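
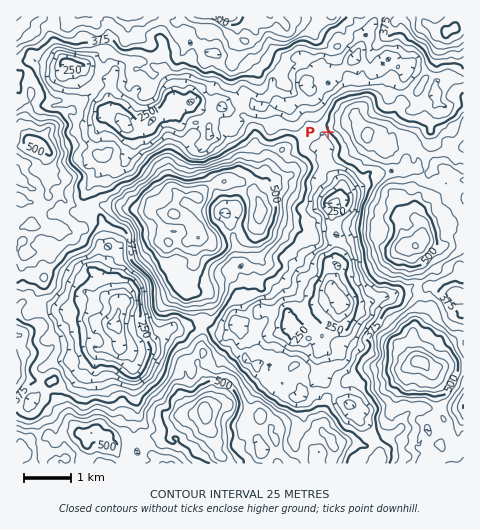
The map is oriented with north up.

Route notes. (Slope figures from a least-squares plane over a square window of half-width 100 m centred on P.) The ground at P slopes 13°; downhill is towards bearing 233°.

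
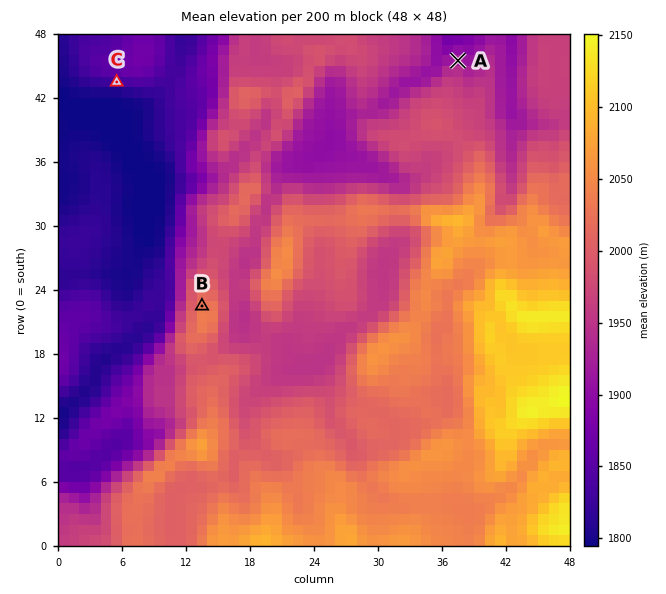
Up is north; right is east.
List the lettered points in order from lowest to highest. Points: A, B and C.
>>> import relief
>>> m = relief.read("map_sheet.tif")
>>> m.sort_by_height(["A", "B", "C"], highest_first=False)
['C', 'A', 'B']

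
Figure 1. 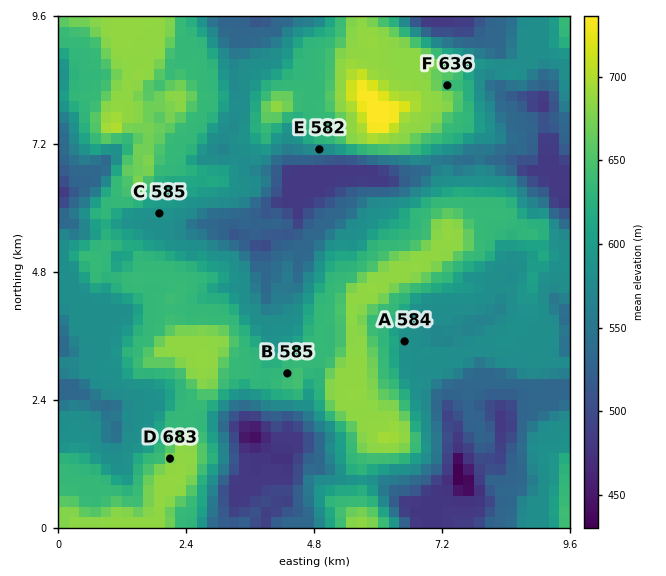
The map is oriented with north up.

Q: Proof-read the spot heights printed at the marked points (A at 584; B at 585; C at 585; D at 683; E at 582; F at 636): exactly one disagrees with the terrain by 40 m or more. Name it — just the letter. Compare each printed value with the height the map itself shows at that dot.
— B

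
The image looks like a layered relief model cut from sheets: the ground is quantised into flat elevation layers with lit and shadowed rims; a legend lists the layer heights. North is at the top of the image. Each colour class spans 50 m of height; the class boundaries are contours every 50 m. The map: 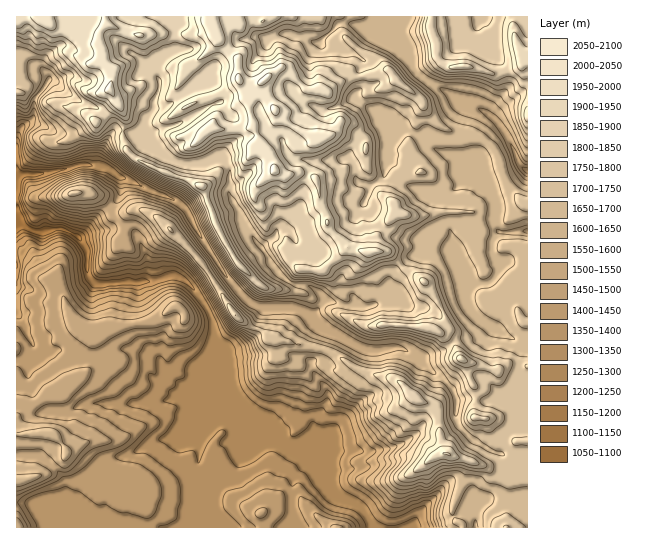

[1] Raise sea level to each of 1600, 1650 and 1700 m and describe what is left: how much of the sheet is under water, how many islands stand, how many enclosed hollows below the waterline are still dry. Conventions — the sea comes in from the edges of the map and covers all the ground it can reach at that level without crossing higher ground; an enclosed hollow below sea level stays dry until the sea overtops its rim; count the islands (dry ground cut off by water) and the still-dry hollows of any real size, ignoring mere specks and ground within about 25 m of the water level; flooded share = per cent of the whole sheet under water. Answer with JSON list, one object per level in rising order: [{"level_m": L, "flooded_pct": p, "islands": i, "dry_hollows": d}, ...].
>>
[{"level_m": 1600, "flooded_pct": 41, "islands": 1, "dry_hollows": 0}, {"level_m": 1650, "flooded_pct": 49, "islands": 1, "dry_hollows": 0}, {"level_m": 1700, "flooded_pct": 60, "islands": 1, "dry_hollows": 0}]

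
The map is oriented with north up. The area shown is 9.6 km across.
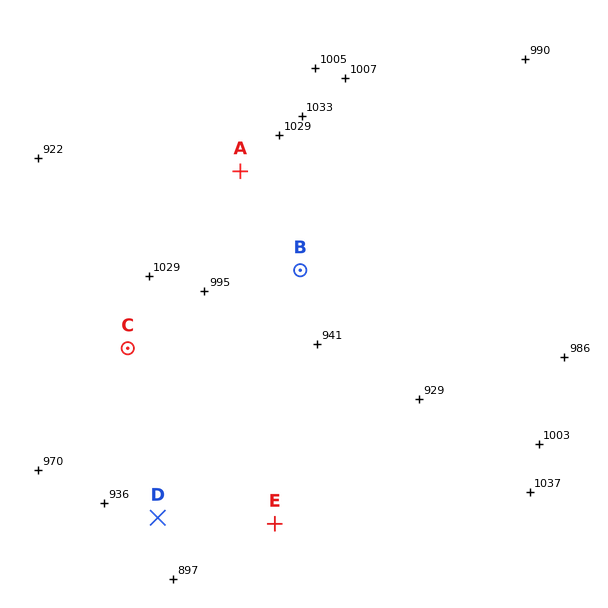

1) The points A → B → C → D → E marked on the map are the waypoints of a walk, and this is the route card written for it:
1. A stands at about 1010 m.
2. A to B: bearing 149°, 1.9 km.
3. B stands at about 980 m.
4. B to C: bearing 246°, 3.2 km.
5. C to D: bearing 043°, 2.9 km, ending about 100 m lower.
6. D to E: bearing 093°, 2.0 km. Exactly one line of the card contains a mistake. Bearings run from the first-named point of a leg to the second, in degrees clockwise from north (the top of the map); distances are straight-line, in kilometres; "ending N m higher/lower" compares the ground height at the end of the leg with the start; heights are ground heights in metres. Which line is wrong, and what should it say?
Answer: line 5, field bearing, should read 170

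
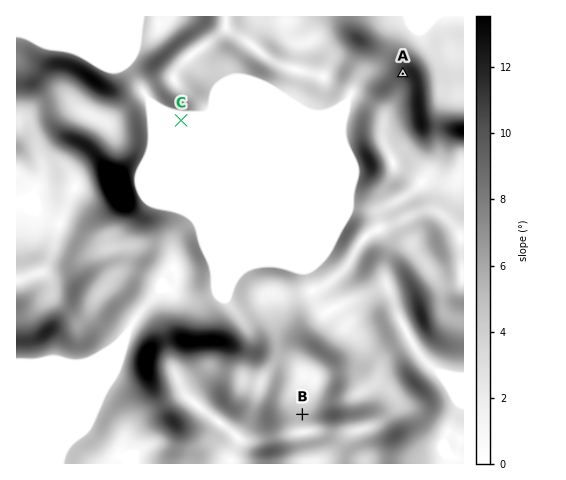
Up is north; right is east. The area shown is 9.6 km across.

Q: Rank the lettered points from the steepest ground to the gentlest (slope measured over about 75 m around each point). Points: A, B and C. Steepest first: A B C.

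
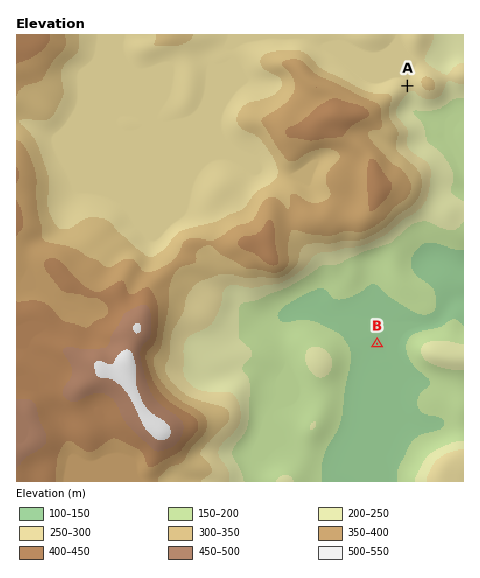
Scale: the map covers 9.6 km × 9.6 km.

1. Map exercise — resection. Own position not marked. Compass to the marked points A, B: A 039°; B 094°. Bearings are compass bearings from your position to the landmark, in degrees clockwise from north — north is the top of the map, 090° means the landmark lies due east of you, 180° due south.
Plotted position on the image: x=208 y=332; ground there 240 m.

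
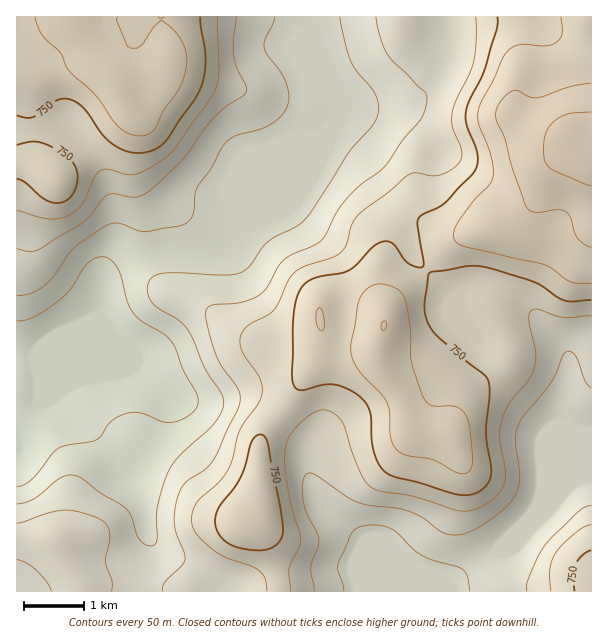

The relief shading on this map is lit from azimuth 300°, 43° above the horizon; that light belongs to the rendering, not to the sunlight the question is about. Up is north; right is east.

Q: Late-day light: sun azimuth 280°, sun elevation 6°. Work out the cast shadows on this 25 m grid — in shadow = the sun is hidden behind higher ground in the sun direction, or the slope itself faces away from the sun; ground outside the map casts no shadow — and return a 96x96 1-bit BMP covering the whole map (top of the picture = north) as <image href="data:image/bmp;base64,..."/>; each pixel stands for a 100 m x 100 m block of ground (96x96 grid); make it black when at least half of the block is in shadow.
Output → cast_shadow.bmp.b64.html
<image width="96" height="96" href="data:image/bmp;base64,Qk2+BAAAAAAAAD4AAAAoAAAAYAAAAGAAAAABAAEAAAAAAIAEAAATCwAAEwsAAAIAAAAAAAAA////AAAAAAAAAAAAAAP/AAAAAAAAAAAAAAP/AAAAAAAAAAAAAAP/AAAAAAAAAAAAAAP/AAAAAAAAAAAAAAf/gAAAAAAAAAAAAAf/4AAAAAAAAAAAAA//4AAAAAAAAAAAAA//8AAAAAAAAGAAAB//8AAAAAAAAPAAAB//8AAAAAAAAPAAAB//8AAAAAAAAGAAAB//4AAH4AAAAAAAAB//gAAH+AAAAAAAAD//AAAH/wAAAAAAAD/+AAAH/8AAAAAAAD/8AAAH//AAAAAAAD/8AAAH//gAAAAAAD/4AAAH//wAAAAAAD/wAAAP//wAAAAAAD/wAAAP//wAAAAAAD/gAAAP//wAAAAAAD/gAAAP//wAAAAAAD/AAAAP//wAAAAAAD/AAAAP//wAAAAAAD+AAAAf//gAAAAAAD+AAAAf//gAAAAAAB8AAAAf//gAAAAAAA8AAAAf//gAAAAAAAAAAAAf//AAAAAAAAAAAAAP//AAAAAAAAAAAAAP/+AAAAAAAAAAAAAH/+AAAAAAAAAAAAAH/+AAAAAAAAAAAAAA/+AAAAAAAAAAAAAAH/AAAAAAAAAAAAAAH/AAAAAAAAAAAAAAD/AAAAAAAAAAAAAAD/AAAAAAAAAAAAAAD/AAAAAAAAAAAAAAD/AAAAAAAAAAAIAAB+AAAAAAAAAAAf4AB8AAAAAAAAAAAf+ABwAAAAAAAAAAAf+AAAAAAAAAAAAAAf+AAAAAAAAAAAAAAf+AAAAAAAAAAAAAAf8AAAAAAAAAAAAAAf8AAAAHAAAAAAAAAP4AAAAHwAAAAAAAAPwAAAAH8AAAAAAAACAAAAAH/AAAAAAAAAAAAAAH/AAAAAAAAAAAAAAH/AAAAAAAAAAAAAAH/gAAAAAAAAAAAAAD/gAAAAAAAAAAAAAD/gAAAAAAAAAAAAAD/gAAAAAAAAAAAAAB/gAAAAAAAAAAAAAA/wAAAAAAAAAAAAAA/8AAAAAAAAAAAAAA/+AAAAAAAAAAAAAA//AAAAAAAAAAAAAA//gAAAAAAAAAAAAA//gAAAAAAAAAAAAA//gAAAAAAAAAAAAA/+AAAAAAAAAAAAAA/8PwAAAAAAAAAAAA/4P+AAAAAAAAAAAAfwP/gAAAAAAAAAAAfAP/8AAAAAAAAAAAAAP//gAAAAAAAAAAAAP//4AAAAAAAAAAAAH//+AAAAAAAAAAAAH//+AAAAAAAAAAAAH///AAAAAAAAAAAAH///AAAAAAAAAAAAH///gAAAAAAAAAAAD///gAAAAAAAAAAAB///wAAAAAAAAAAAA///wAAAAAAAAAAAA///4AAAAAAAAAAAAf//4AAAAAAAAAAAAf//8AAAAAAAAAAAAP//8AAAAAAAAAAAAP//8AAAAAAAAAAAAP//8AAAAAAAAAAAAH//8AAAAAAAAAAAAH//4AAAAAAAAAAAAH//4AAAAAAAAAAAAH//4AAAAAAAAAAAAH//wAAAAAAAAAAAAH//wAAAAAAAAAAAAH//gAAAAAAAAAAAAP/8AAAAAAAAAAAAAP/gAAAAAAAAA="/>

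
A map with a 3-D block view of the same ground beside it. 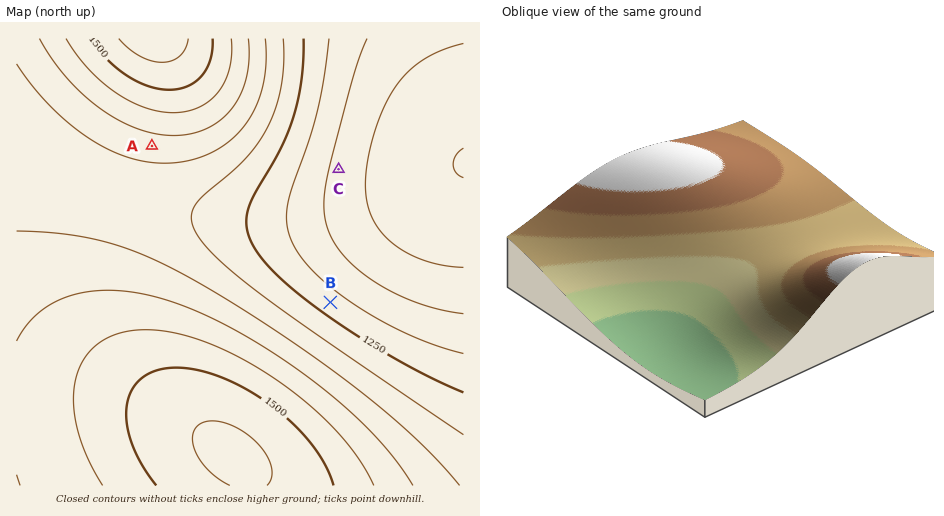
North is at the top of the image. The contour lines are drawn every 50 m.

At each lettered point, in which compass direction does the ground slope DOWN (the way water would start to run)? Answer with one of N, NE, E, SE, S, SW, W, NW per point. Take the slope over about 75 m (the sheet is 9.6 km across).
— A S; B NE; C E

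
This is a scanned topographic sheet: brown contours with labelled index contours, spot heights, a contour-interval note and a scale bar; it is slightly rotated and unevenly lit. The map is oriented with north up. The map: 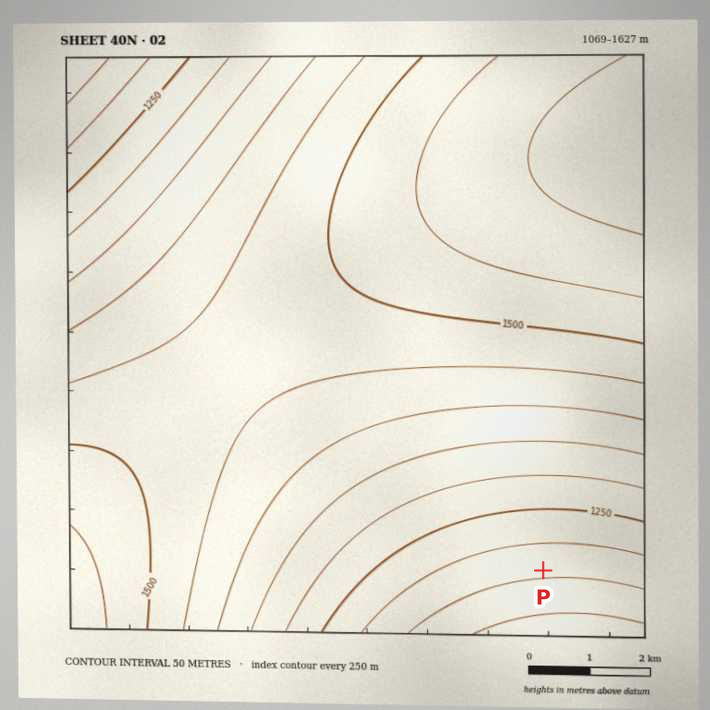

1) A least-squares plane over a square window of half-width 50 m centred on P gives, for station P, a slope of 5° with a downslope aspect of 175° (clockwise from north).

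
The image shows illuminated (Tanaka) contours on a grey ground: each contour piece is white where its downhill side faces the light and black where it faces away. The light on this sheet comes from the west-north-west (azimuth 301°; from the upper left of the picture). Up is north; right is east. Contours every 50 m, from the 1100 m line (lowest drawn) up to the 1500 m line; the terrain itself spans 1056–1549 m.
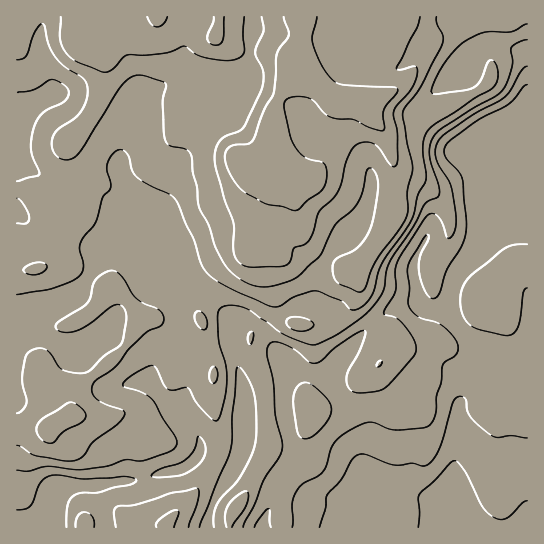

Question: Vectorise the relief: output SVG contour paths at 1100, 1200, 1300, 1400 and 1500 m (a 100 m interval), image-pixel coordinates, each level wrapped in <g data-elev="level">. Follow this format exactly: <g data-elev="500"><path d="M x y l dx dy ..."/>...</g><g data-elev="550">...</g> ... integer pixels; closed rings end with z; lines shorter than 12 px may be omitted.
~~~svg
<g data-elev="1100"><path d="M418 527l2-14-2-15 2-4 34-33 4 1 8 11 17 34 11 10 7 3 5-2 16-15 5-2"/></g><g data-elev="1200"><path d="M254 527l7-10 8-8 2 18"/><path d="M292 527l0-24 4-10 6-9 15-7 6-6 4-6 5-19 10-11 15-8 10-5 7 1 15 6 10 1 26-2 5-3 3-4 3-10 1-16 4-13 1-16 3-4 11-8 2-8-5-9-10-11-8-4-16-5-9-8-2-7 2-13-3-16 1-8 15-26 3-4 3 0-1 6-8 16-1 14 3 12 5 11 4 4 6-1 3-6 7-22 16-26 3-16-4-48-4-8-12-13-2-5 1-6 5-6 25-19 34-18 14-17 4-2"/><path d="M527 244l-13 1-9 3-36 30-6 8-2 9 0 11 2 9 6 9 8 5 26 6 8 0 4-4 4-6 4-32 2-4 2-1"/></g><g data-elev="1300"><path d="M94 527l0-5-2-5-3-4-4-1-7 4-2 5 0 6"/><path d="M188 527l10-28 1-8-2-3-27 5-35 12-18 2-3 6 2 14"/><path d="M232 527l15-22 1-8-1-6-4 1-6 4-9 10-3 11 2 10"/><path d="M17 470l12 1 20-5 25 4 12-1 22-3 18-6 17 1 30-11 4-5-1-7-13-20-10-17-10-8-18-6-2-2 2-4 7-6 18-9 6 1 8 18 3 4 6 1 12-3 4 1 6 13 8 9 10 10 2 1 3-1 6-21 3-17-1-16-7-21-1-12 0-20 2-4 3-3 11-1 12 3 37 26 30 11 5-1 17-8 28-20 10-10 9-12 7-31 25-37 9-20 4-4 10-4 2-3 0-9-10-31 1-10 3-8 10-10 31-19 21-11 7-6 5-8 5-16-1-20 8-5 8-2"/><path d="M377 366l1 1 3-2 1-3-1-1-3 1z"/><path d="M250 345l4-8-1-4-2-1-2 2-1 4z"/></g><g data-elev="1400"><path d="M45 442l5 1 4-1 10-11 18-9 4-5-3-7-8-6-5-2-28 17-4 6-1 6 2 6z"/><path d="M28 274l6 1 7-2 4-3 2-4-2-3-4-1-11 2-7 6z"/><path d="M17 60l5-1 4-3 9-25 6-7 2 0 5 19 7 14 8 9 18 11 5 5 2 12-5 15-8 9-18 12-5 8 0 8 2 7 4 4 7 3 8-2 6-5 38-62 12-12 6-3 7-1 23 8 1 3-3 17 1 28 1 10 5 5 15 3 5 4 2 5 1 15 4 14 2 19 10 19 7 24 8 14 6 8 11 8 12 6 16 2 22-7 8-5 19-17 4-5 13-28 16-14 6-8 6-12 4-21 3-2 3 1 4 8 1 10-4 28-4 14-11 17-7 5-15 8-4 7 0 9 4 7 22 10 6-3 11-28 25-34 6-13 0-23 6-24-6-25-4-29 2-6 16-21 21-41 1-8-6-14-1-6"/></g><g data-elev="1500"><path d="M147 17l4 7 6 3 6-3 4-7"/><path d="M214 17l-1 5-6 16 3 5 5 2 6-1 2-5 1-22"/><path d="M284 17l5 17-12 20-1 23-3 18-9 15-11 30-6 4-12 1-5 2-4 4-1 7 2 8 4 10 12 15 23 13 16 2 13 5 4-2 8-8 15-11 4-8 1-11-4-8-18-6-11-12-4-10-5-24-1-6 1-4 9-4 13 1 7 3 10 12 6 4 8 2 15 0 16 8 13 4 3-4-2-12 1-6 14-19-1-2-4-1-50-2-10-5-12-15-8-22-1-8 5-18"/></g>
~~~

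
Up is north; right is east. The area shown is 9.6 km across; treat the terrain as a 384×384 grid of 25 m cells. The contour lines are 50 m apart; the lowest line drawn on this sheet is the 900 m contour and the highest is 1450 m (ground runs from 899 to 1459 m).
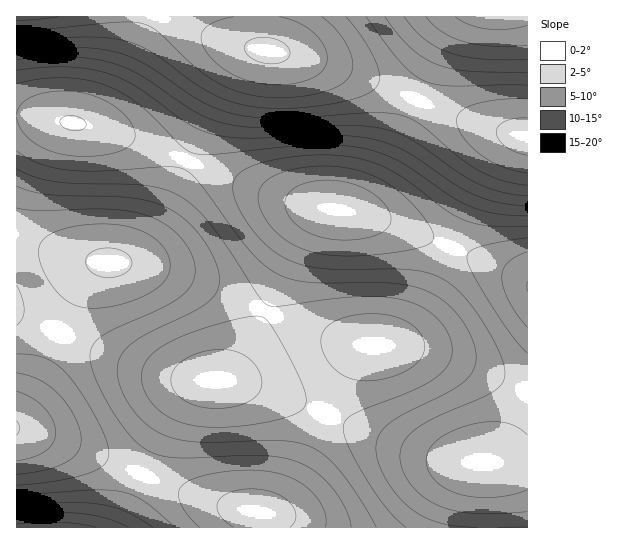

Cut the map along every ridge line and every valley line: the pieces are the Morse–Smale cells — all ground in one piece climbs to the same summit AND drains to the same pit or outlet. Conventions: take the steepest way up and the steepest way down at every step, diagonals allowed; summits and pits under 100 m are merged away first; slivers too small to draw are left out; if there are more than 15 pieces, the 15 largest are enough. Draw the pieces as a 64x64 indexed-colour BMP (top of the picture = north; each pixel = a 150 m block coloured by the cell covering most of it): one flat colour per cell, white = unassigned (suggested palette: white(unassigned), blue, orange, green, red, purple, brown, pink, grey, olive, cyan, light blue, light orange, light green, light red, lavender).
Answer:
<image width="64" height="64" href="data:image/bmp;base64,Qk12CAAAAAAAAHYAAAAoAAAAQAAAAEAAAAABAAQAAAAAAAAIAAATCwAAEwsAABAAAAAAAAAA////ALR3HwAOf/8ALKAsACgn1gC9Z5QAS1aMAMJ34wB/f38AIr28AM++FwDox64AeLv/AIrfmACWmP8A1bDFAFVVVVVVVVZmZmZmZmZmZmMzMzMzMzMzMzMzMzMzMRERVVVVVVVVVWZmZmZmZmZmYzMzMzMzMzMzMzMzMzMxERFVVVVVVVVVZmZmZmZmYzMzMzMzMzMzMzMzMzMzMzEREVVVVVVVVVVmZmZmZjMzMzMzMzMzMzMzMzMzMzMzMRERVVVVVVVVVVZmZmMzMzMzMzMzMzMzMzMzMzMzMzMxERFVVVVVVVVVVmZjMzMzMzMzMzMzMzMzMzMzMzMzMzEREVVVVVVVVVVVMzMzMzMzMzMzMzMzMzMzMzMzMzMzMRERVVVVVVVVVREzMzMzMzMzMzMzMzMzMzMzMzMzMzMxERFVVVVVVVURERMzMzMzMzMzMzMzMzMzMzMzMzMREREREVVVVVVREREREzMzMzMzMzMzMzMzMzMzMzMRERERERERVVVVURERERETMzMzMzMzMzMzMzMzMzMxERERERERERFVUREREREREREzMzMzMzMzMzMzMzMzMRERERERERERERERERERERERETMzMzMzMzMzMzMzMxEREREREREREREREREREREREREREzMzMzMzMzMzMzMRERERERERERERERERERERERERERERMzMzMzMzMzMzEREREREREREREREREREREREREREREREzMzMzMzMzMxERERERERERERERERERERERERERERERERMzMzMzMzERERERERERERERERERERERERERERERERERETMzMzMRERERERERERERERERERERERERERERERERERERERERERERERERERERERERERERERERERERERERERERERERERERERERERERERERERERERERERERERERERERERERERERERERERERERERERERERERERERERERERERERERERERERERERERERERERERERERERERERERERERERERERERERERERERERERERERERERERERERERERERERERERERERERERERERERERERERERERERERERERERERERERERERERERERERERERERERERERERERERERERERERERERERERERERERERERERERERERERERERERERERERERERERERERERERERERERERERERERERERERERERERERERERERERERERERERERERERERERERERERERERERERERERERERERERERERERERERERERERERERERERERERERERERERERERERERERERERERERERERERERERERERERERERERERERERERERERERERERERERERERERERERERERERERERERERERERERERERERERERERERERERERERERERERERERERERIRERERERERERERERERERERERERERERERERERERERESIhERERERERERERERERERERERERERERERERERERERIiIiERERERERERERERERERERERERERERERERERERESIiIiIRERERERERERERERERERERERERERERERERERIiIiIiIhERERERERERERERERERERERERERERERERESIiIiIiIiERERERERERERERERERERERERERERERERIiIiIiIiIiIRERERERERERERERERERERERERERERESIiIiIiIiIiIhERERERERERERERERERERERERERESIiIiIiIiIiIiIiERERERERERERERERERERERERIiIiIiIiIiIiIiIiIiIREREREREREREREREREREREiIiIiIiIiIiIiIiIiIiIhERERERERERERERERERESIiIiIiIiIiIiIiIiIiIiIiERERERERERERERERERIiIiIiIiIiIiIiIiIiIiIiIiIRERERERERERERERESIiIiIiIiIiIiIiIiIiIiIiIiIhERERERERERERERIiIiIiIiIiIiIiIiIiIiIiIiIiIiERERERERERERESIiIiIiIiIiIiIiIiIiIiIiIiIiIiIREREREREREREiIiIiIiIiIiIiIiIiIiIiIiIiIiIiIhERERERERESIiIiIiIiIiIiIiIiIiIiIiIiIiIiIiIiERERERERIiIiIiIiIiIiIiIiIiIiIiIiIiIiIiIiJEQRERERIiIiIiIiIiIiIiIiIiIiIiIiIiIiIiIiIkRERBIiIiIiIiIiIiIiIiIiIiIiIiIiIiIiIiIiIiREREREIiIiIiIiIiIiIiIiIiIiIiIiIiIiIiIiIiIkREREREQiIiIiIiIiIiIiIiIiIiIiIiIiIiIiIiIiRERERERERCIiIiIiIiIiIiIiIiIiIiIiIiIiIiIiIkREREREREREIiIiIiIiIiIiIiIiIiIiIiIiIiIiIiJEREREREREREQiIiIiIiIiIiIiIiIiIiIiIiIiIiIkRERERERERERERCIiIiIiIiIiIiIiIiIiIiIiIiIiREREREREREREREREIiIiIiIiIiIiIiIiIiIiIiIiJEREREREREREREREREQiIiIiIiIiIiIiIiIiIiIiJERERERERERERERERERERCIiIiIiIiIiIiIiIiIiIkREREREREREREREREREREREIiIiIiIiIiIiIiIiIiIiREREREREREREREREREREREQiIiIiIiIiIiIiIiIiIiJERERERERERERERERERERERCIiIiIiIiIiIiIiIiIiIkRERERERERERERERERERERE"/>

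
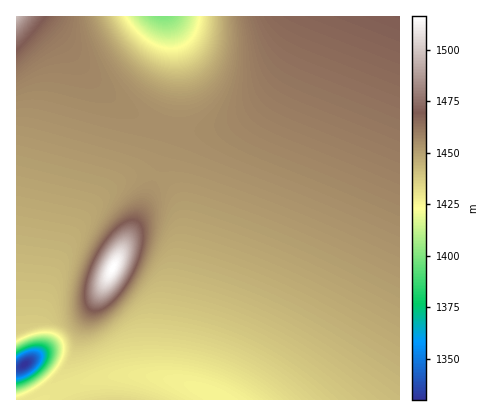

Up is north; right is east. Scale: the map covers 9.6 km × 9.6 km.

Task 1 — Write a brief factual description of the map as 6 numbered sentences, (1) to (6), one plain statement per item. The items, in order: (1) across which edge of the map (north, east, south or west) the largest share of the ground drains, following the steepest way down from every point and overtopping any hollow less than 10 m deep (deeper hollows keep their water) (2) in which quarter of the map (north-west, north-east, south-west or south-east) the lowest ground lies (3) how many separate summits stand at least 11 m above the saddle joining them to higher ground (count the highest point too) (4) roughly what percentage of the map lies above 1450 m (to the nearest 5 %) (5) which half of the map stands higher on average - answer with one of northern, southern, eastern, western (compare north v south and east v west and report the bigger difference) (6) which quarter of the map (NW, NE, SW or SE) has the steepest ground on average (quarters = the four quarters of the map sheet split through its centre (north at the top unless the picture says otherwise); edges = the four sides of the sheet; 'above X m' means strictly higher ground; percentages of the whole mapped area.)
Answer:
(1) Drainage is mainly to the south: more ground falls towards that edge than towards any other.
(2) The lowest ground is in the south-west quarter.
(3) 3 summits rise at least 11 m above their surroundings.
(4) Ground above 1450 m makes up about 55 % of the sheet.
(5) The northern half stands higher on average than the southern half.
(6) Slopes are steepest in the south-west quarter.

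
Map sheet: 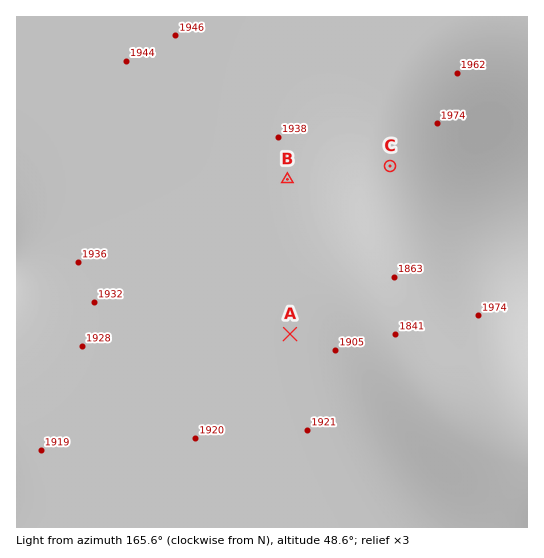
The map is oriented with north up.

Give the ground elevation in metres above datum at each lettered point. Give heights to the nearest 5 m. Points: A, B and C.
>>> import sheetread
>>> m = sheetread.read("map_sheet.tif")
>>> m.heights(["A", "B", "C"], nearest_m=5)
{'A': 1925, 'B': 1935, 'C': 1935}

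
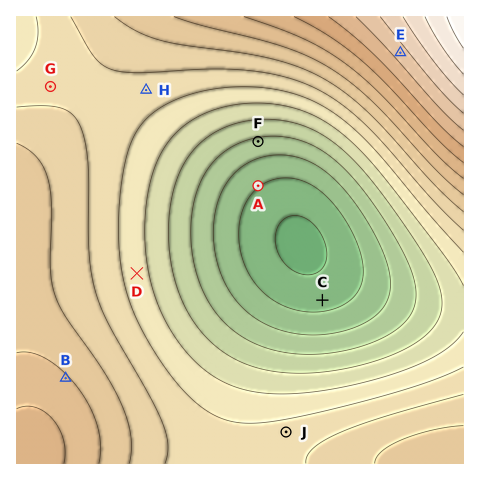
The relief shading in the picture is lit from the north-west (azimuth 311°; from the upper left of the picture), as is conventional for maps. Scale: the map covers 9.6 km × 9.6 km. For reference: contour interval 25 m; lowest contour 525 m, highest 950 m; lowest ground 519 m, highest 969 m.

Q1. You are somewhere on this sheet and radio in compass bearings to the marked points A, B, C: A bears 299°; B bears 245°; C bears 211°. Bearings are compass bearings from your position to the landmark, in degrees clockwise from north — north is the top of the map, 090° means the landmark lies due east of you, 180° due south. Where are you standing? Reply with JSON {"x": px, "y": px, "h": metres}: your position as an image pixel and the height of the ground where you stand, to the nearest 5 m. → {"x": 358, "y": 241, "h": 550}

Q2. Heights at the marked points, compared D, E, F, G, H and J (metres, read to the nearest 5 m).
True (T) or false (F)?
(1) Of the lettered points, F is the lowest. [T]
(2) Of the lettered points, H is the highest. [F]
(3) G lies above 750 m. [F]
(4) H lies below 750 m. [T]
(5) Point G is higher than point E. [F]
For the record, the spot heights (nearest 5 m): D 660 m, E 865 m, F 595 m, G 695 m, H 690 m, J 685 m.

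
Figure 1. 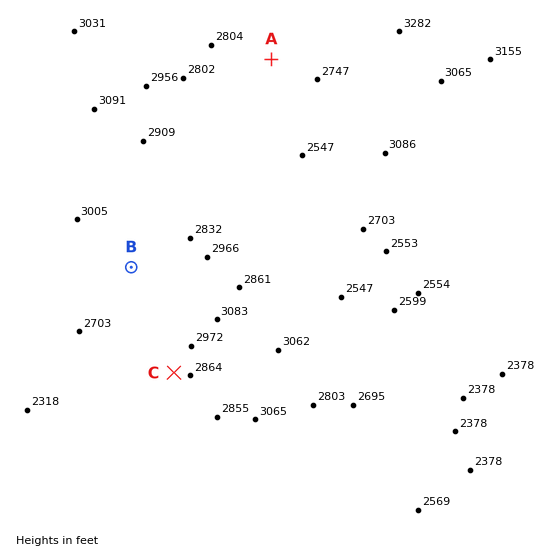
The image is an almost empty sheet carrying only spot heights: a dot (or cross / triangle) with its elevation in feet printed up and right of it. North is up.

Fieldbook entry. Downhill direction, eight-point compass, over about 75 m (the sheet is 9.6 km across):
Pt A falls S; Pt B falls S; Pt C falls SW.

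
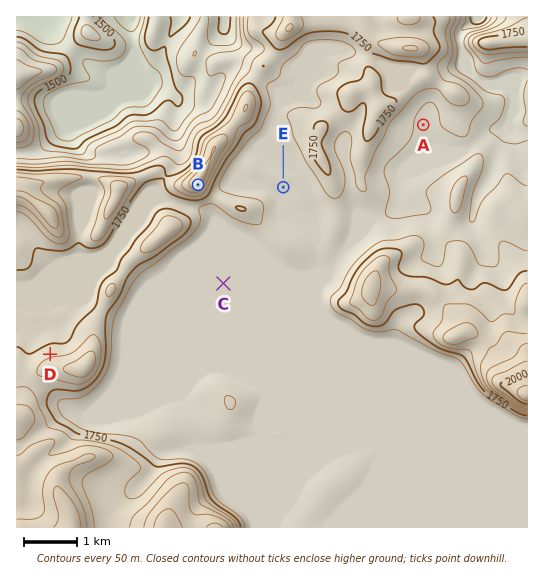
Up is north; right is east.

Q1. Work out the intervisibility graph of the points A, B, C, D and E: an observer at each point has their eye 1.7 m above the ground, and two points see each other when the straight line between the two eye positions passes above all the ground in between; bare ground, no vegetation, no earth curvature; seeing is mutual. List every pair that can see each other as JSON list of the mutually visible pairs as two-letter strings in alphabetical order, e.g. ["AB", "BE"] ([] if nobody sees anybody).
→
["BC", "BD", "BE"]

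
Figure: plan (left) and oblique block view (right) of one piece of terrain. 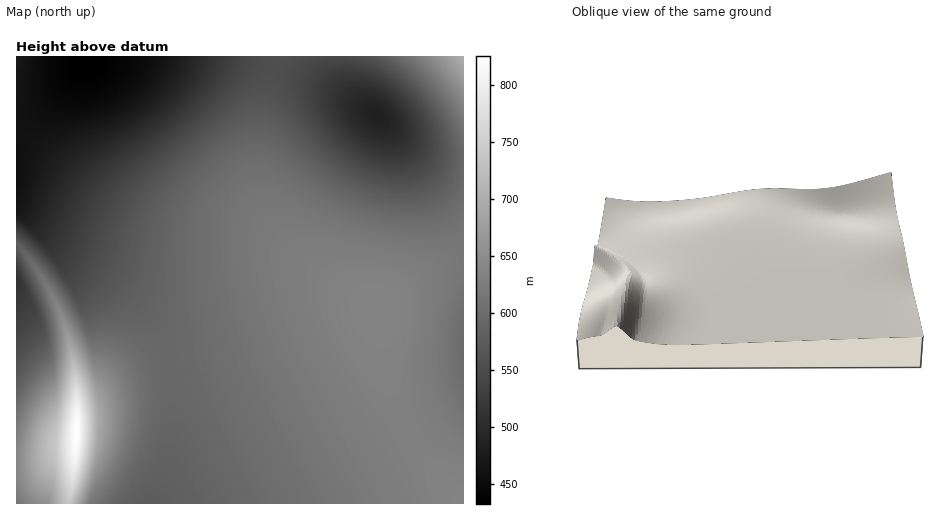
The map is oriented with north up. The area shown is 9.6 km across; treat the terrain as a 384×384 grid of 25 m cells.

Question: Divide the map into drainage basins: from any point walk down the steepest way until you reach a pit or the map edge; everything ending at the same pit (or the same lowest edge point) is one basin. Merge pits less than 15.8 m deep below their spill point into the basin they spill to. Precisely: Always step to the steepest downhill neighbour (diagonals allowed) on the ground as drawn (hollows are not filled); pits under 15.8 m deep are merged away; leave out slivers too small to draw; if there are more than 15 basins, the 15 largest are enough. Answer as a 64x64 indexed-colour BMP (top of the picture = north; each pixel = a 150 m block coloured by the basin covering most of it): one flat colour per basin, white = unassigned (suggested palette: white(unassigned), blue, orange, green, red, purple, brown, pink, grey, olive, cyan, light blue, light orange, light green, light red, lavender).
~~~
<image width="64" height="64" href="data:image/bmp;base64,Qk12CAAAAAAAAHYAAAAoAAAAQAAAAEAAAAABAAQAAAAAAAAIAAATCwAAEwsAABAAAAAAAAAA////ALR3HwAOf/8ALKAsACgn1gC9Z5QAS1aMAMJ34wB/f38AIr28AM++FwDox64AeLv/AIrfmACWmP8A1bDFAGZmZmYiIiIiIiIiIiIiIiIiIiIiIiIiIiIiIiIiIiIiZmZmZiIiIiIiIiIiIiIiIiIiIiIiIiIiIiIiIiIiIiJmZmZmIiIiIiIiIiIiIiIiIiIiIiIiIiIiIiIiIiIiJGZmZmYiIiIiIiIiIiIiIiIiIiIiIiIiIiIiIiIiIiREZmZmZiIiIiIiIiIiIiIiIiIiIiIiIiIiIiIiIiIiRERmZmZmIiIiIiIiIiIiIiIiIiIiIiIiIiIiIiIiIiJERFVVZmYiIiIiIiIiIiIiIiIiIiIiIiIiIiIiIiIiJEREVVVVVSIiIiIiIiIiIiIiIiIiIiIiIiIiIiIiIiJERERVVVVVIiIiIiIiIiIiIiIiIiIiIiIiIiIiIiIiJERERFVVVVVSIiIiIiIiIiIiIiIiIiIiIiIiIiIiIiIkREREVVVVVVIiIiIiIiIiIiIiIiIiIiIiIiIiIiIiIkRERERVVVVVUiIiIiIiIiIiIiIiIiIiIiIiIiIiIiIkRERERFVVVVVSIiIiIiIiIiIiIiIiIiIiIiIiIiIiIiREREREVVVVVVIiIiIiIiIiIiIiIiIiIiIiIiIiIiIiJERERERVVVVVUiIiIiIiIiIiIiIiIiIiIiIiIiIiIiJERERERFVVVVVRIiIiIiIiIiIiIiIiIiIiIiIiIiIiIkREREREVVVVVVEREiIiIiIiIiIiIiIiIiIiIiIiIiIkRERERERVVVVVERERIiIiIiIiIiIiIiIiIiIiIiIiIiRERERERFVVVVUREREREiIiIiIiIiIiIiIiIiIiIiIiJEREREREVVVVVRERERERESIiIiIiIiIiIiIiIiIiIiIkRERERERVVVVVEREREREREREiIiIiIiIiIiIiIiIiIkRERERERFVVVVURERERERERERERIiIiIiIiIiIiIiIiREREREREVVVVVREREREREREREREREiIiIiIiIiIiIiJERERERERVVVVVERERERERERERERERESIiIiIiIiIiIkRERERERFVVVVERERERERERERERERERESIiIiIiIiIiREREREREVVVVURERERERERERERERERERERIiIiIiIiJERERERERVVVVREREREREREREREREREREREREiIiIiIkRERERERFVVVRERERERERERERERERERERERERESIiIiREREREREVVVVERERERERERERERERERERERERERERERNERERERERVVVERERERERERERERERERERERERERERETMzNERERERFVVURERERERERERERERERERERERERERETMzMzREREREVVUREREREREREREREREREREREREREREzMzMzMzRERERVVREREREREREREREREREREREREREREzMzMzMzM0RERFVRERERERERERERERERERERERERERMzMzMzMzMzM0REVRERERERERERERERERERERERERERMzMzMzMzMzMzNERRERERERERERERERERERERERERERMzMzMzMzMzMzMzNFERERERERERERERERERERERERERMzMzMzMzMzMzMzMzERERERERERERERERERERERERERMzMzMzMzMzMzMzMzMRERERERERERERERERERERERERMzMzMzMzMzMzMzMzMxERERERERERERERERERERERERMzMzMzMzMzMzMzMzMzERERERERERERERERERERERERMzMzMzMzMzMzMzMzMzMREREREREREREREREREREREREzMzMzMzMzMzMzMzMzMxEREREREREREREREREREREREzMzMzMzMzMzMzMzMzMzERERERERERERERERERERERETMzMzMzMzMzMzMzMzMzMRERERERERERERERERERERERMzMzMzMzMzMzMzMzMzMxEREREREREREREREREREREREzMzMzMzMzMzMzMzMzMzERERERERERERERERERERERETMzMzMzMzMzMzMzMzMzMRERERERERERERERERERERERMzMzMzMzMzMzMzMzMzMxEREREREREREREREREREREREzMzMzMzMzMzMzMzMzMzERERERERERERERERERERERETMzMzMzMzMzMzMzMzMzMRERERERERERERERERERERERMzMzMzMzMzMzMzMzMzMxEREREREREREREREREREREREzMzMzMzMzMzMzMzMzMzERERERERERERERERERERERETMzMzMzMzMzMzMzMzMzMRERERERERERERERERERERERMzMzMzMzMzMzMzMzMzMxEREREREREREREREREREREREzMzMzMzMzMzMzMzMzMzERERERERERERERERERERERETMzMzMzMzMzMzMzMzMzMRERERERERERERERERERERERMzMzMzMzMzMzMzMzMzMxERERERERERERERERERERERETMzMzMzMzMzMzMzMzMzERERERERERERERERERERERERMzMzMzMzMzMzMzMzMzMREREREREREREREREREREREREzMzMzMzMzMzMzMzMzMxERERERERERERERERERERERETMzMzMzMzMzMzMzMzMzEREREREREREREREREREREREREzMzMzMzMzMzMzMzMzMRERERERERERERERERERERERETMzMzMzMzMzMzMzMzMxERERERERERERERERERERERERMzMzMzMzMzMzMzMzMz"/>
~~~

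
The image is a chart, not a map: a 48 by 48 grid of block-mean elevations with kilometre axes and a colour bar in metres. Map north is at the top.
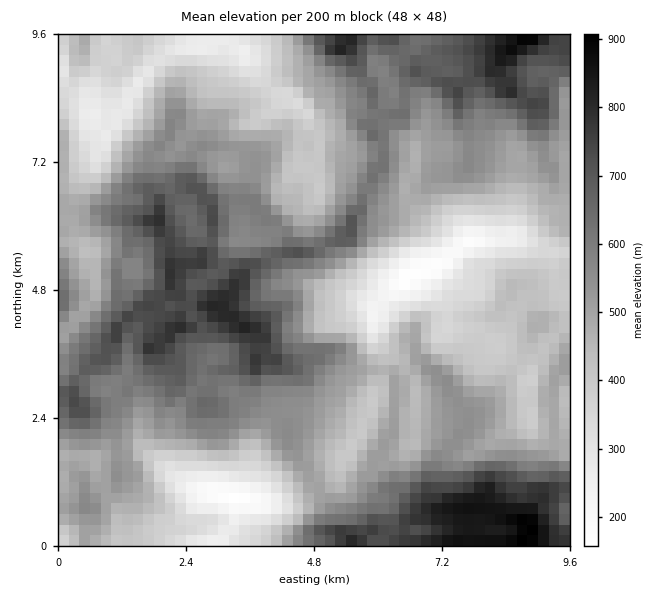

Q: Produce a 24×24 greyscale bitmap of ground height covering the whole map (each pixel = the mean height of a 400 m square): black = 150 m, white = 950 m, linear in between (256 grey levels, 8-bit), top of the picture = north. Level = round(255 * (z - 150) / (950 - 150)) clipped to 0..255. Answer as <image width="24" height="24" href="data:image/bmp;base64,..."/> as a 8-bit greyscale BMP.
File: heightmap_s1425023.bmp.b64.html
<image width="24" height="24" href="data:image/bmp;base64,Qk12BgAAAAAAADYEAAAoAAAAGAAAABgAAAABAAgAAAAAAEACAAATCwAAEwsAAAABAAAAAAAAAAAAAAEBAQACAgIAAwMDAAQEBAAFBQUABgYGAAcHBwAICAgACQkJAAoKCgALCwsADAwMAA0NDQAODg4ADw8PABAQEAAREREAEhISABMTEwAUFBQAFRUVABYWFgAXFxcAGBgYABkZGQAaGhoAGxsbABwcHAAdHR0AHh4eAB8fHwAgICAAISEhACIiIgAjIyMAJCQkACUlJQAmJiYAJycnACgoKAApKSkAKioqACsrKwAsLCwALS0tAC4uLgAvLy8AMDAwADExMQAyMjIAMzMzADQ0NAA1NTUANjY2ADc3NwA4ODgAOTk5ADo6OgA7OzsAPDw8AD09PQA+Pj4APz8/AEBAQABBQUEAQkJCAENDQwBEREQARUVFAEZGRgBHR0cASEhIAElJSQBKSkoAS0tLAExMTABNTU0ATk5OAE9PTwBQUFAAUVFRAFJSUgBTU1MAVFRUAFVVVQBWVlYAV1dXAFhYWABZWVkAWlpaAFtbWwBcXFwAXV1dAF5eXgBfX18AYGBgAGFhYQBiYmIAY2NjAGRkZABlZWUAZmZmAGdnZwBoaGgAaWlpAGpqagBra2sAbGxsAG1tbQBubm4Ab29vAHBwcABxcXEAcnJyAHNzcwB0dHQAdXV1AHZ2dgB3d3cAeHh4AHl5eQB6enoAe3t7AHx8fAB9fX0Afn5+AH9/fwCAgIAAgYGBAIKCggCDg4MAhISEAIWFhQCGhoYAh4eHAIiIiACJiYkAioqKAIuLiwCMjIwAjY2NAI6OjgCPj48AkJCQAJGRkQCSkpIAk5OTAJSUlACVlZUAlpaWAJeXlwCYmJgAmZmZAJqamgCbm5sAnJycAJ2dnQCenp4An5+fAKCgoAChoaEAoqKiAKOjowCkpKQApaWlAKampgCnp6cAqKioAKmpqQCqqqoAq6urAKysrACtra0Arq6uAK+vrwCwsLAAsbGxALKysgCzs7MAtLS0ALW1tQC2trYAt7e3ALi4uAC5ubkAurq6ALu7uwC8vLwAvb29AL6+vgC/v78AwMDAAMHBwQDCwsIAw8PDAMTExADFxcUAxsbGAMfHxwDIyMgAycnJAMrKygDLy8sAzMzMAM3NzQDOzs4Az8/PANDQ0ADR0dEA0tLSANPT0wDU1NQA1dXVANbW1gDX19cA2NjYANnZ2QDa2toA29vbANzc3ADd3d0A3t7eAN/f3wDg4OAA4eHhAOLi4gDj4+MA5OTkAOXl5QDm5uYA5+fnAOjo6ADp6ekA6urqAOvr6wDs7OwA7e3tAO7u7gDv7+8A8PDwAPHx8QDy8vIA8/PzAPT09AD19fUA9vb2APf39wD4+PgA+fn5APr6+gD7+/sA/Pz8AP39/QD+/v4A////AFRuXFVKQDMnMkJhjrHGv7rAy93g3+noyXJ+Z2FURDAoGB41YYiRoqfC0t3g4eXbtHB8c29bMxMKChY0YW9uhZetwsnU1MXKvm5ueHZKMC0wNTtVcmNac32Dm5imsaKanW9ydmlUV11oWVd3eGFRZnJjeX90dXZwbJKVhXF2fIqLf3eCfWxbVXFib319bVxZaLCrkIOGjZybjYaBf3JkUmhibn18cVdaZauajZKapZiWlZaPj3xwXGVkdH1oZVRYapGrp5iyr56dr7+1oI56aGBnd2NSUFVUb4KfuKnEu6imucSmjYN1Rk5rUUpNS1VbYHeErLW7xrrHz8OfdVJIJzJaTENMVFdmW49tkKi7vL/Pw6KZe1Q/IxwlMj1CU1lYUINliI2nxbK1xaOIdmNMMxQGEis6S1lVTnJef46qwsGvpqmnpI94UjUYDxErNz1FRmdngJ+1t6WkhomQipesgmZQPSARHiM/Vmt7ma3Dq6Sri496ZG+ckHZlVT86Pz9WZWVohZuup7CdjYNgWlh9knppbWZjXlhkbFpEX4mSm5t7enteUVlyjohqd32Ac2x0dlc0QXGFfoN8eXpmVFpugotrc3mDeW59c04qLE9zg3dzYVxhUllzlo99eIWJg4SdgD0mLTNhgWtnXUxEQmV/k5SRgKOYmqu6izwxPC1LaVlRTENFX3KInI6aoriywsKvk0JMRkM1R0Y9MDVSa4upnJOqqqy70sOtr1FaRk9BLiUnJzhUfLbPra2fpK++1OTTvg=="/>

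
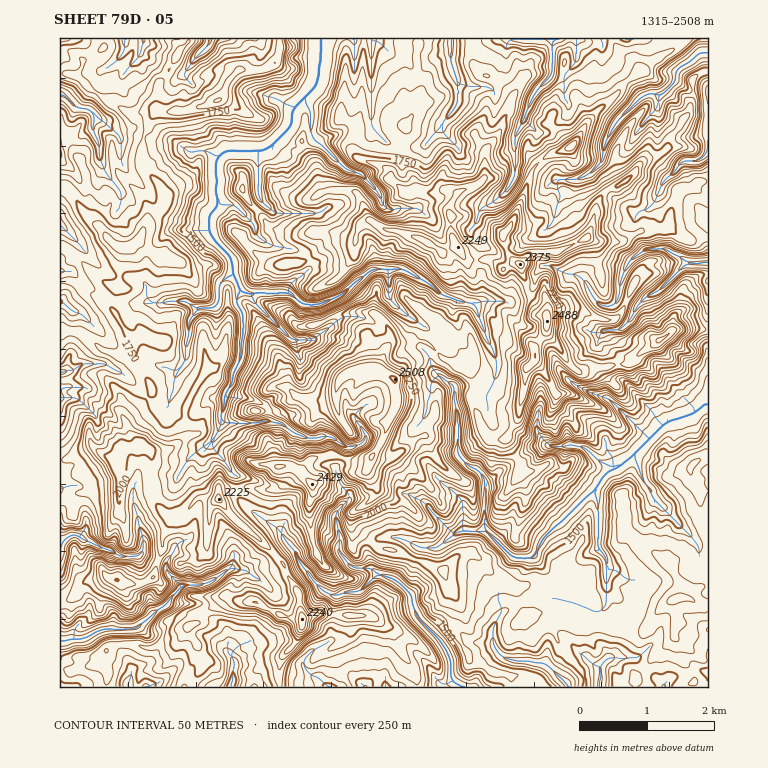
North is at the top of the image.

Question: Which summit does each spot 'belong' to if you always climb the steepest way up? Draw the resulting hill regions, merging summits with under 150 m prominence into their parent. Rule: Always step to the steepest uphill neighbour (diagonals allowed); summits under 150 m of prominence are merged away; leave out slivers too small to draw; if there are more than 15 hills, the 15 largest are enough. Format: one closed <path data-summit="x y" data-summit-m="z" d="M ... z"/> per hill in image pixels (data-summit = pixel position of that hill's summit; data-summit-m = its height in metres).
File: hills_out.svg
<path data-summit="393 379" data-summit-m="2507" d="M510 38l-188 0-4 42-8 13-17 17-2 15-3 6-18 17-7 4-34-2-10 5-1 3-9-6-20 0-15-11-17 0-24-8-13 2-22-15-10-11 14-26-2-10 22-19 3-6 0-9-65 0 0 648 648 0 0-283-2-1-20 14-16 3-8 5-32 34-10 7-9 2-10-5-12-12-10-5-40 0-12 5-34 27-8 3-1-4-10-9-3 0-9-8-5-10 1-31-3-11 0-19 3-2 21 0 9 3 6-8 3-13-5-22-5-7-12-35-29-8-17-14-24-13-5-2-7 2-17-2-1 2 1-11-6-15-7-8-15-5-21-23 1-8-5-14 0-10 11-18 14 12 15 5 16 18 3 12 5 4 15-2 12 2 4-4-2-25 9-12 1-7-1-15 6-10 10-10 17 19 3 0 13-5 11-7 5-8 6-16 0-14-6-7 6-3 5-9z"/><path data-summit="547 320" data-summit-m="2487" d="M554 38l-42 0-5 5-1 18-5 15-5 9-6 3 6 7-2 24-4 6-5 8-11 7-13 5-3 0-17-19-10 10-6 10 1 6-1 16-9 12 2 25-4 4-7-2-20 2-5-4-3-12-16-18-15-5-14-12-11 18 0 10 5 14-1 8 21 23 15 5 7 8 6 24 29 2 24 13 17 14 29 8 12 35 5 7 5 22-3 13-6 8-9-3-21 0-3 2 0 19 3 11-1 31 5 10 9 8 3 0 10 9 1 4 8-3 34-27 12-5 40 0 10 5 12 12 14 5 15-9 31-33-7-13-33-34-4-19-18-15 1-10 5-4 16-2 8-8 9-15-17-6-3-3-5 8-12 0-9-9-7-13 0-7 8-8 13-3 17 3 19-17 19-4 0-25-6-21-7 8-13 3-20-13-13-19-8-8-18 8-17-1-3 6 4 6 0 9-9 25-12 12 0 25 4 4-7 6-3 16-16 7-9 7-23-2-6 4-2-1 5-5 0-20-5-11 0-15 3-7-10-11 0-4 7-10 2-8 6-6 13-7 9-9 7-12 2-7-2-32 20-46 17-18z"/><path data-summit="218 100" data-summit-m="1906" d="M321 38l-110 0-1 5-17 17-7 11-9 8-12-3-13-16-11-7 3-10-1-5-17 0-1 10-3 6-22 19 2 10-14 26 10 11 22 15 13-2 24 8 17 0 15 11 20 0 9 6 1-3 10-5 34 2 7-4 18-17 3-6 2-15 22-23 5-16z"/><path data-summit="312 484" data-summit-m="2429" d="M268 420l-12 4-23 0-10-4-11 21 1 7 24 29 0 17 3 7 10 9 25 15 20 27 29-10 10 2 4 3 2-4 0-7-5-20 3-7 11-10 0-5-9-9-3-10 0-8 6-10 2-10-13-10-6-1-10 3-12-2-12-5-10-8z"/><path data-summit="219 499" data-summit-m="2225" d="M211 442l-26 21-11 22-7 8-24 8-7 6 3 19 5 12-2 17 23 9 8-11 4-1 8 8 4 24 20-1 22-16 17 2 8-7 9 0 7-3 17-14-14-20-25-15-10-9-3-7 0-17-24-29z"/><path data-summit="659 340" data-summit-m="2211" d="M708 263l-24 2-20 22-17 10-11 11-7 13-8 8-16 2-6 7 0 7 18 15 4 19 33 34 8 12 8-5 16-3 22-14z"/><path data-summit="302 621" data-summit-m="2240" d="M290 545l-5 2-13 12-7 3-9 0-8 7-17-2-22 16-27 3-13 14 6 3 10 0 5 2 6 10 10 1 15 7 6 8 2 7-2 11 7 15 6-7 13-10 22-7 8 0 7 3 15 16 7-9 15-7 5-4 1-32 4-10-11-4-8-6-19-24-3-10z"/><path data-summit="520 264" data-summit-m="2375" d="M523 120l-9 19 0 17 2 2-2 20-7 12-9 9-13 7-6 6-2 8-7 10 0 4 10 11-3 7 0 15 5 11 0 20-4 6 7-4 23 2 9-7 16-7 3-16 7-6-4-4 0-25 12-12 9-25 0-9-4-6 2-5-24-28 2-20z"/>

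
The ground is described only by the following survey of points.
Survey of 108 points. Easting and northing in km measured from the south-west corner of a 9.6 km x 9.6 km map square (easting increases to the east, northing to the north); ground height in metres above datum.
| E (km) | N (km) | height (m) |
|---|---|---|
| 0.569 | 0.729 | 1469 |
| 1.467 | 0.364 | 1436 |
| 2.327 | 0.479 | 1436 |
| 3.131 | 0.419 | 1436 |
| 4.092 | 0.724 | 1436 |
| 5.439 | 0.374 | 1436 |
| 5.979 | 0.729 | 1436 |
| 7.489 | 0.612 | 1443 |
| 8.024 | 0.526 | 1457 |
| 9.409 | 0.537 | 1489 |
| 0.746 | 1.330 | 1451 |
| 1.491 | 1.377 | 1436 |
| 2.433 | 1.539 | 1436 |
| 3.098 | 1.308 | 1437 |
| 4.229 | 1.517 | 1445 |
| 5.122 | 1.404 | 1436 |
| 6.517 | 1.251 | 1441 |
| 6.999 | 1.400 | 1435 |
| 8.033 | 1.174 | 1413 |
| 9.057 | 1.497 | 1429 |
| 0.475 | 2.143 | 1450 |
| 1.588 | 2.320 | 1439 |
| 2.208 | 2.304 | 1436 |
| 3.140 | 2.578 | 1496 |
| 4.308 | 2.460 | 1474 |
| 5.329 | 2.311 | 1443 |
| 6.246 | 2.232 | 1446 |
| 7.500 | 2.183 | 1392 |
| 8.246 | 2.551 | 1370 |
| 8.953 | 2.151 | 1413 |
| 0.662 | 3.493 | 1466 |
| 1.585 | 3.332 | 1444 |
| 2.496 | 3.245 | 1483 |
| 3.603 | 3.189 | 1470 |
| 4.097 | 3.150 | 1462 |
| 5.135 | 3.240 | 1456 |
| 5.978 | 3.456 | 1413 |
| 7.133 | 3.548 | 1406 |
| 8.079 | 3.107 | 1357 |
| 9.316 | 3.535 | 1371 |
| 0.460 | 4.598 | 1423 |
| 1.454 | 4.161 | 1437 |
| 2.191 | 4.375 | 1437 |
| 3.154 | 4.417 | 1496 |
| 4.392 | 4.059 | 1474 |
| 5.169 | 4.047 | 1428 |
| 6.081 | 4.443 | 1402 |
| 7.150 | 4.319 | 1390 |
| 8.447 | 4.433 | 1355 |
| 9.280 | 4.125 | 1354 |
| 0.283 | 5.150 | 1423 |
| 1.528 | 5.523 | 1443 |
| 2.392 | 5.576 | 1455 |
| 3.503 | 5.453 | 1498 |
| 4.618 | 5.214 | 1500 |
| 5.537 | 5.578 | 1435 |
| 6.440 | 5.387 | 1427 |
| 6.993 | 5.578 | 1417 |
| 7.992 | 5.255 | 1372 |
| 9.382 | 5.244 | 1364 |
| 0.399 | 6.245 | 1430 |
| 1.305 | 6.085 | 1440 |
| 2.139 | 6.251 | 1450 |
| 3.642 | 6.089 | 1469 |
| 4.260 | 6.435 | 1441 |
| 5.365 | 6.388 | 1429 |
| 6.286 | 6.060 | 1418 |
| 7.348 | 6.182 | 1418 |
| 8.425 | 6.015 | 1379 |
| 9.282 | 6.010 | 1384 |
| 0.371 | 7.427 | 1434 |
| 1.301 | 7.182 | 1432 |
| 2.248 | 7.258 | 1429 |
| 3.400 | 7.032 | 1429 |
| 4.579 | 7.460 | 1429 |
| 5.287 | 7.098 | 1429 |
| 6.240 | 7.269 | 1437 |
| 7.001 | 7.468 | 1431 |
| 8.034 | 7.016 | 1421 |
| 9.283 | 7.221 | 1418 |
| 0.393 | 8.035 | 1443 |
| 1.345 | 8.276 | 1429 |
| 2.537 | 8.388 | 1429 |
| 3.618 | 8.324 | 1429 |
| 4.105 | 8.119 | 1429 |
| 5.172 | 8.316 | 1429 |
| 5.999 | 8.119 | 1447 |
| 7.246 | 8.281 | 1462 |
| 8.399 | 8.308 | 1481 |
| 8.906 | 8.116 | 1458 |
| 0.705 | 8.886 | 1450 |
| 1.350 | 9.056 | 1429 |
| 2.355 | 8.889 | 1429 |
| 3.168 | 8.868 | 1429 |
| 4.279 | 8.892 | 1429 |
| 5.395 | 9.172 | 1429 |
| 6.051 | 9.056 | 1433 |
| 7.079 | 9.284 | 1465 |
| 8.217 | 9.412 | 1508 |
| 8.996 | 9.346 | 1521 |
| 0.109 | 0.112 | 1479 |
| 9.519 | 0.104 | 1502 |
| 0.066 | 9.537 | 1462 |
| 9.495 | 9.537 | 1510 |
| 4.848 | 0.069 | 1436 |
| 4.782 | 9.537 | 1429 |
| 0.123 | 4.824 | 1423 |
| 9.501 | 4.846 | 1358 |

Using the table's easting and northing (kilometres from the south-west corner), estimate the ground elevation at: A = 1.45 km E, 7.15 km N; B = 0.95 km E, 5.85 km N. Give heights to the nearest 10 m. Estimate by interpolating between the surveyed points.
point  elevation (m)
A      1430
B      1430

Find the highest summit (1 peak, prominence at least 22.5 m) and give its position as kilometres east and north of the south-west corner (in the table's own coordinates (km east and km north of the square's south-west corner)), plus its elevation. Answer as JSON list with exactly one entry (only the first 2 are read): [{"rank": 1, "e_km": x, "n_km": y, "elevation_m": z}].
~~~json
[{"rank": 1, "e_km": 8.84, "n_km": 9.21, "elevation_m": 1522}]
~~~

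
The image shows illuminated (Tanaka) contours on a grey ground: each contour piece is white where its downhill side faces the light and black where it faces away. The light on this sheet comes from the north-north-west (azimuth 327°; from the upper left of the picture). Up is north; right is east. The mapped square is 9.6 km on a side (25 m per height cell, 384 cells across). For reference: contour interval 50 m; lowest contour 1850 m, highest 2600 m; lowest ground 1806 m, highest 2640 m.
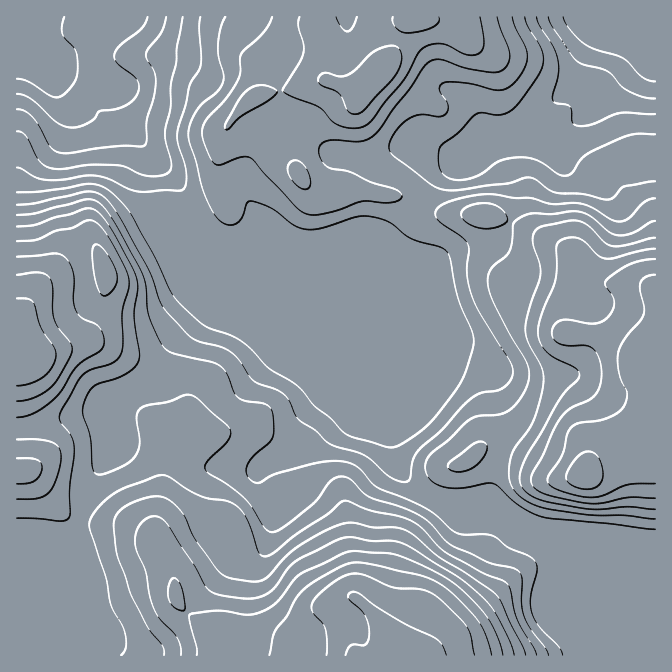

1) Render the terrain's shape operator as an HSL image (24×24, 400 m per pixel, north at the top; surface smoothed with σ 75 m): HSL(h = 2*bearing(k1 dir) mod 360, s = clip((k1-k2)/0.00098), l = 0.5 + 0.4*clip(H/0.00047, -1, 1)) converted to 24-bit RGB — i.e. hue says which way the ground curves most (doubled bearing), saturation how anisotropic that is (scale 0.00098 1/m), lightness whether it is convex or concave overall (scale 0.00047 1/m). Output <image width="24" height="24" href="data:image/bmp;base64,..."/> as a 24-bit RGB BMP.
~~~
<image width="24" height="24" href="data:image/bmp;base64,Qk32BgAAAAAAADYAAAAoAAAAGAAAABgAAAABABgAAAAAAMAGAAATCwAAEwsAAAAAAAAAAAAAgIB/f3+AfYB9XWl1cTRCT0Qlh9Quv8RmSXaJaoWcr3djNVBqu8p1T6JpjrmQpn6asp+HptWpiLfORDjnkACffHaBgH9/gH9/f4B/f3+Af3+AfD2BdUCBs8uaVfq5pMbdW2bfeUnU4lC+hG/DhKRGddeWi2WWgap8qt7AwpfDvX86Jwcsfl1vgH9/gH9/gH9/f4B/f3+AfXuAXC17YHmivuGqdNV7MXtYRGdFNiJojbPGtp7o3tvwf53LanzG0e3qoL/Ssi/A/nalCQZUdn2AgH9/gH9/gH9/f4B/f4B/cl2Aaj6LgZt3oPGOf8GJYidYXJokBUNZucaXTYpdwdV8t2+ud799as9UfzRUZSIzyUQ56x72Z2KEgH9/gH9/gH9/gH5ggYRfTDqHY4aqnMnI2PHJci9imzOeu/K/ASJBS5dHpIx6ssprXXpV0M2XsoRVMhQvsj5Ekk8+aSYVY1cXRz0HSz8JX08JcYsyOdxWEG2jgZ/GlcS/162VXkbFg8jh3pOQKw04K3EogIU8qOhXS72lv7NcZAAMSR4LcW8tNQANpyoAkzcQvd0tGcmAZ7KZytjpcMyIFE5XLIBMkI9T0qhOcWY/i5otZCcaVUKjb4ivUsG72+qzOGI2NwId9wBP3Zd2F4OcBhf/1M793Mz/1eP2c2n/iYvlz5zY7cTZJTORQWprXGVH0Hszqmg7dZRBhXhPMHs8OZRCLdBWv69yqzGgEg6Wv8Tq8LrtuYjZAHCZuGqEgbdH8carjj+veHqaYH4HqccYiC2TZVJ+X3CKi7m+wb3WiX/Nq4fNfrW+UcO+brByUDYkcEouMWVDLGU+wH130qjAOyqvJllt5M29u4h0oV+VqGuDvMtSUL8XGEU7TnxoW6eKdIxfr6hYh5hYQ6yp0bfVWlm1czZLgU9pgH99a390L3JeSJ0+uahQaTh/ckCYX9sosDlqu1hLi6x31MDS2MiwIhxANokjIplHUKqklay4vKe1UaqcY4JBhiM5gVJpgH9/gH9/f4B/YH94O3Fhu51SMR4uo3YjiqwYKzId3L51gJdSr9LBzbDnn2H/wdvoPLHSPZ2TS6yAtY+Zt0qOdS9UgGhtgH9/gH9/gH9/f4B/fX6AQ1VzkjI3fS18zneZxOCiF6fRismmrpWyzNmATmdAeEJt48d1PIdzTbC0UI2UXjYjfzQtgXB0gH9/gH9/gH9/f3+Af3+AfXmAYyhtm1BbU9TObrXT4OS8R06la1WHu45j2puhrU6mQTFt89ebWOCoJV9+XSNGgGtwgH9/gH9/gH9/gH9/f3+Af3+Af39/bV2AXyiIo82jWbajOIWR3ItfklZcR1iExsaOq4a34HS0UCeO2f7NYGblUglfaFR3f4B/gH9/gH9/gH9/f4B/f4B/gH9/gXBoZTlcO3OXr8yhmF+WPjNYr9R6dN3OUX362dzvfFqX0XiqmHni2v/MPAU/gCZ1ZYqVi0tBZZRDeWpXilYqXH0hW3tEdEVImUNGilpkNWopdL0WLU9+j7jevOnjneWyDk5mwJ07SEqtnY7J8vfU8V5sXwB3i3q6fiig0qF4dnO6bTJ0xmVszo2RKpdcL5RnVMykYInnzND/0dj6Opz/XfC9hb7U34uWJwkqwclKKY8hN4te3952/ghnRS6lsFPKnQCE1+2LZzFifT6Sueu8fLrvtajviaromL3aKOa6D5Zq2G0irCNHrcpFMkAWbg8Abo8uM8Y1jOBBGTkog4srsz45kEFVLAccn11A8c+NNHiRVa/T1fPEWypRgWMpZ5g1e41Up2ExHCgTP3YibLBTvpJcZCt1eIS2yaa+UJGG3talLD56dHZCdGw8gh9ULCO1tK/U8dzaS7qTN3tRu3k4ohFSx54aStYRIEAdk00uUKU7M2oubJEicHQ1Qn9OUYlmlZt4m4a83c2rVBR4sG6BX4ueSDqVVEiMQcdMvWfY/8rhP1uwfDc9P1qM8dnc169+IGdyYqvEw4W5fziDlMhUNIVmbJmXRYhcQ7lYV6ejxF8iRSNCq4lHgEYyKzcjTKNQfsFrLzwc6vFE1lLQi1fduM3lWmPh/s3cTsrHF0E8bxsVpaNDrNeQSKGLIK2fj5fCbLuTM1Ixhj5Cd09jXJtnenHFen7iaInLgUtVdWmvhciYqGx8RG1dutZkKEhb4LCW/4i1PBFccJXEq/Hfu9neoLzfKordOHmFoS4ofURcV1SFloGqha2qVpZ2Q2Bahk1lpnGmjb+HYYZdllxzsHmwpcWAQENqll8/7myWlJfwi+HsjMeVbLxSaJk2Qxg6bDRJgHlzgH9/"/>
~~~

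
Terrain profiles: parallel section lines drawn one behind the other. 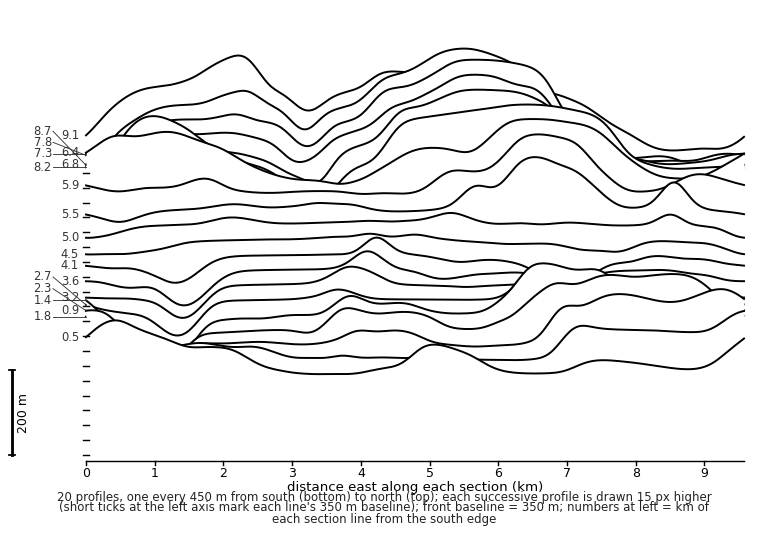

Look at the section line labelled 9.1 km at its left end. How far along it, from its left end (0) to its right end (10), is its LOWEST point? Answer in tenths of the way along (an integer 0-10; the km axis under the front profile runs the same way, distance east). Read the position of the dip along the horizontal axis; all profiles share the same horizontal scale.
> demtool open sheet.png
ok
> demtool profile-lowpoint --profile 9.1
9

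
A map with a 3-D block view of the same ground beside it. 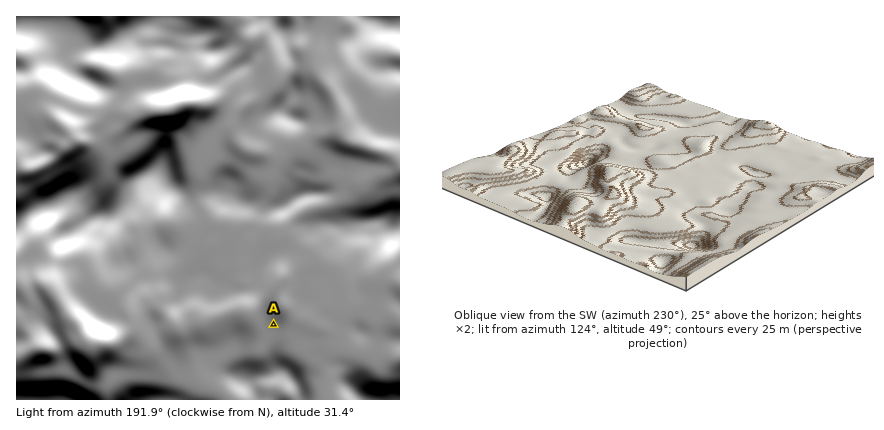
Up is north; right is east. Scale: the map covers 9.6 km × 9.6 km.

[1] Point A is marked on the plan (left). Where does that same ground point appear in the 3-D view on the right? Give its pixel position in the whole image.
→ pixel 773 181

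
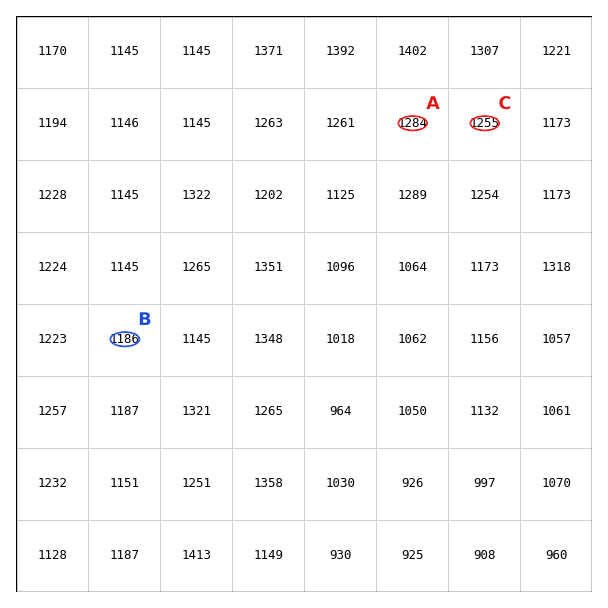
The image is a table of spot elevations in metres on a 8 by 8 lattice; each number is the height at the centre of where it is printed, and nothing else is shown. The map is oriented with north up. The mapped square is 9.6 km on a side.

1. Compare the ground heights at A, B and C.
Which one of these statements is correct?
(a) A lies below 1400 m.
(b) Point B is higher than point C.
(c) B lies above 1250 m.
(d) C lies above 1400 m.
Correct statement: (a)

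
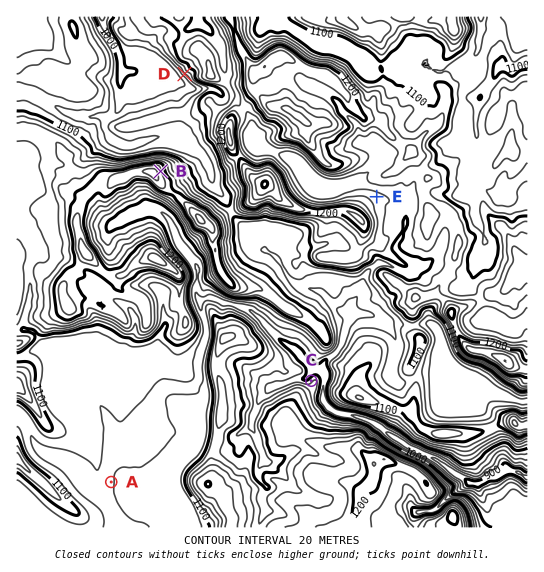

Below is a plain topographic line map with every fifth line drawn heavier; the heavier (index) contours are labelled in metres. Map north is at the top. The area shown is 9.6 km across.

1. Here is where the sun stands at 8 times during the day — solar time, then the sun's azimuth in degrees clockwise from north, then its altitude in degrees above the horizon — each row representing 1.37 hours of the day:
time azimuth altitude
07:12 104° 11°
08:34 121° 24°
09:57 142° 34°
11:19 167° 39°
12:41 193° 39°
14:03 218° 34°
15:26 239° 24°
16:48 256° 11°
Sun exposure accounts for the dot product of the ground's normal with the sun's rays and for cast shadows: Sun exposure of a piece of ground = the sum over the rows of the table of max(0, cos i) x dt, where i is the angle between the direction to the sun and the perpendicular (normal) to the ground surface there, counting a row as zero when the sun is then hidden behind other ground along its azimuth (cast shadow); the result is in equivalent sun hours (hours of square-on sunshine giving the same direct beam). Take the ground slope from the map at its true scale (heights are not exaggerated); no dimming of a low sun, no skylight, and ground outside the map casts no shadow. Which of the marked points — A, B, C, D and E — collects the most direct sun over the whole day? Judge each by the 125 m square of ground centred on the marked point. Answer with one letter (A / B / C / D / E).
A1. D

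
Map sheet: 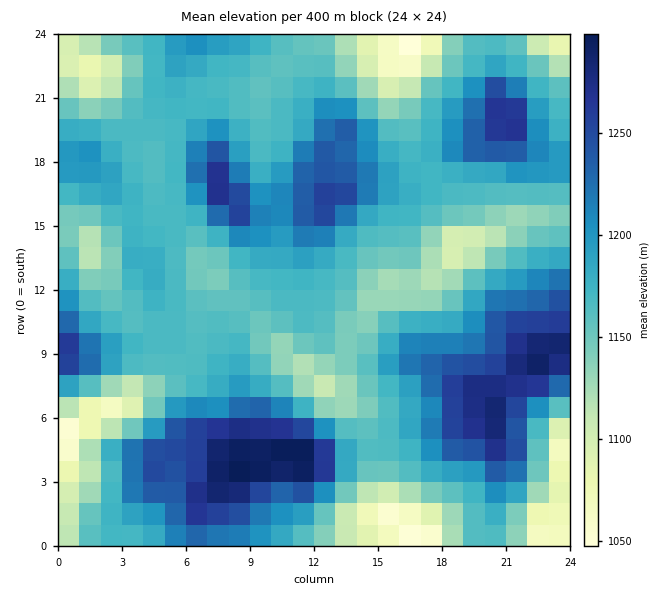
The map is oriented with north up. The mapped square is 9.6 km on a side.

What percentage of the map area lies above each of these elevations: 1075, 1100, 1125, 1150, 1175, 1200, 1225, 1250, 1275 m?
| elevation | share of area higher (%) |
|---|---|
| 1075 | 97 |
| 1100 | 93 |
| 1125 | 87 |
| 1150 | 77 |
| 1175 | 45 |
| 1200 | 29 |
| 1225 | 19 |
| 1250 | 11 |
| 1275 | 5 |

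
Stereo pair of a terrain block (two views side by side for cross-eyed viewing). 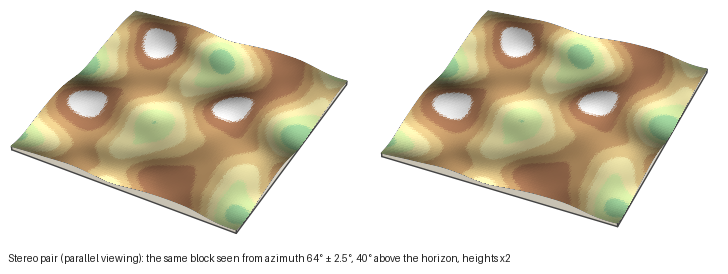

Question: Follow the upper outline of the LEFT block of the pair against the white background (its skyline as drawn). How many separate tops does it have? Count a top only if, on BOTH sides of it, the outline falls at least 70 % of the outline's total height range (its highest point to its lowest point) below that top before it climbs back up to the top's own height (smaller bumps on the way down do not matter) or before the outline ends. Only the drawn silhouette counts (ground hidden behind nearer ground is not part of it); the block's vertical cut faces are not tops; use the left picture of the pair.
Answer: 0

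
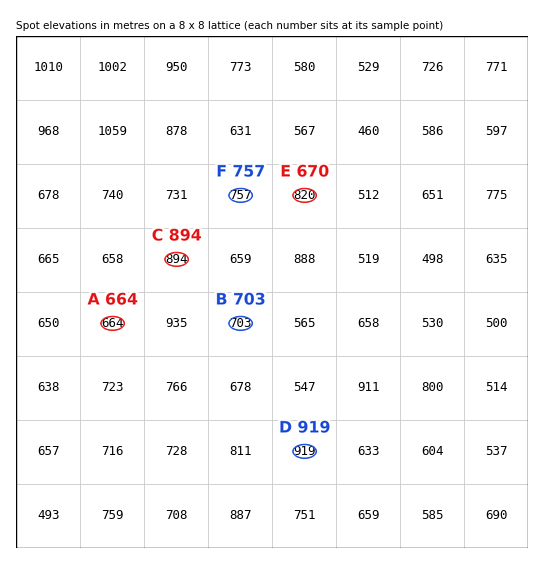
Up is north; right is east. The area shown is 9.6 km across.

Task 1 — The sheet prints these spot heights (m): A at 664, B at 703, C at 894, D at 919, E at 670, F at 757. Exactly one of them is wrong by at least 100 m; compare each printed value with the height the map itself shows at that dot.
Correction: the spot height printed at E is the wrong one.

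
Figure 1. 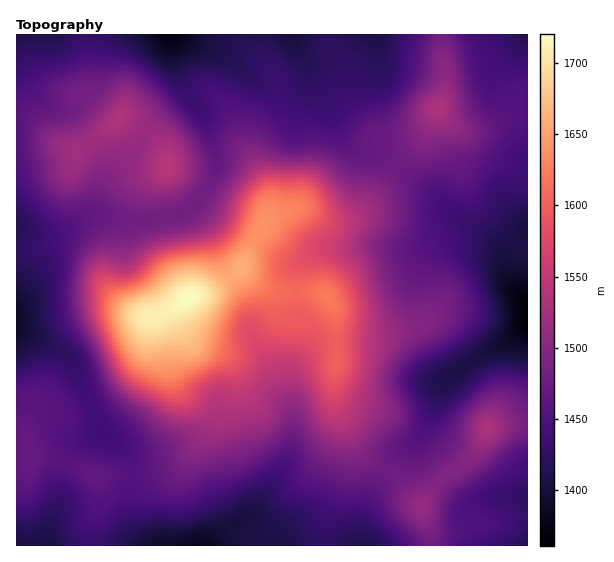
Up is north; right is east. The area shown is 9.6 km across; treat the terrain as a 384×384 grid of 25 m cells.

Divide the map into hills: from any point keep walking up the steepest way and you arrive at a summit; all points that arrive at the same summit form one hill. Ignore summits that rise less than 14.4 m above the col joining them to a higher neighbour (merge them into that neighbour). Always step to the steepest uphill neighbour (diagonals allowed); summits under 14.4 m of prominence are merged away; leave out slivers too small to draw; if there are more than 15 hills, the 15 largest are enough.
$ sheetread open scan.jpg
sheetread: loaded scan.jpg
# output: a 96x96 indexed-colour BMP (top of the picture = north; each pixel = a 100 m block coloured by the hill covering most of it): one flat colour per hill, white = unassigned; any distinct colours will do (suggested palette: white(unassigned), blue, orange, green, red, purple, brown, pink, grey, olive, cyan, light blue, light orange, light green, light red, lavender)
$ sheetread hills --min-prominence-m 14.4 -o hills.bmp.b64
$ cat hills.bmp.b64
<image width="96" height="96" href="data:image/bmp;base64,Qk12EgAAAAAAAHYAAAAoAAAAYAAAAGAAAAABAAQAAAAAAAASAAATCwAAEwsAABAAAAAAAAAA////ALR3HwAOf/8ALKAsACgn1gC9Z5QAS1aMAMJ34wB/f38AIr28AM++FwDox64AeLv/AIrfmACWmP8A1bDFAERERERERERERERERBERERERERERERERERERERERERERF3d3d3d3d3d3d3cREREREUREREREREREREREQRERERERERERERERERERERERERERF3d3d3d3d3d3d3cREREREUREREREREREREREERERERERERERERERERERERERERERF3d3d3d3d3d3d3EREREREUREREREREREREREERERERERERERERERERERERERERERF3d3d3d3d3d3d3EREREREURERERERERERERBERERERERERERERERERERERERERERF3d3d3d3d3d3d3EREREREURERERERERERERBERERERERERERERERERERERERERERF3d3d3d3d3d3dxEREREREURERERERERERERBERERERERERERERERERERERERERERF3d3d3d3d3d3d3EREREREURERERERERERERBEREREREREREREREREREREREREREREXd3d3d3d3d3d3EREREREURERERERERERERBEREREREREREREREREREREREREREREXd3d3d3d3d3d1VREREREURERERERERERERBERERERERERERERERERERERERERERERd3d3d3d3d3dVVVVVVVVURERERERERERERBERERERERERERERERERERERERERERERd3d3d3d3d3VVVVVVVVVURERERERERERERBERERERERERERERERERERERERERERERF3d3d3d3d1VVVVVVVVVURERERERERERERBEREREREREREREREREREREREREREREREXd3d3d3dVVVVVVVVVVURERERERERERERBEREREREREREREREREREREREREREREREXd3d3d3VVVVVVVVVVVURERERERERERERBERERERERERERERERERERERERERERERERd3d3d3VVVVVVVVVVVURERERERERERERBERERERERERERERERERERERERERERERERF3d3d1VVVVVVVVVVVURERERERERERERBERERERERERERERERERERERERERERERERF3d3dVVVVVVVVVVVVUREREREREREREQREREREREREREREREREREREREREREREREREXd3VVVVVVVVVVVVVUREREREREREREQRERERERERERERERERERERERERERERERERERF3VVVVVVVVVVVVVUREREREREREREEREREREREREREREREREREREREREREREREREREXVVVVVVVVVVVVVUREREREREREQRERERERERERERERERERERERERERERERERERERERVVVVVVVVVVVVVUREREREREREQRERERERERERERERERERERERERERERERERERERERVVVVVVVVVVVVVUREREREREREERERERERERERERERERERERERERERERERERERERERFVVVVVVVVVVVVURERERERERBERERERERERERERERERERERERERERERERERERERERFVVVVVVVVVVVVURERERERERBEREREREREREREREREREREREREREREREREREREREREVVVVVVVVVVVVUREREREREQREREREREREREREREREREREREREREREREREREREREREVVVVVVVVVVVVUREREREREQREREREREREREREREREREREREREREREREREREREREREVVVVVVVVVVVVUREREREREQRERERERERERERERERERERERERERERERERERERERERERVVVVVVVVVVVUREREREREERERERERERERERERERERERERERERERERERERERERERERVVVVVVVVVVVUREREREREERERERERERERERERERERERERERERERERERERERERERERFVVVVVVVVVVURERERERBERERERERERERERERERERERERERERERERERERERERERERFVVVVVVVVVVURERERERBEREREREREREREREREREREREREREREREREREREREREREREVVVVVVVVVVURERERERBERERERERERERERERERERERERERERERERERERERERERERERFVVVVVVVVUREREREQREREREREREREREREREREREREREREREREREREREREREREREREVVVVVVVVUREREREERERERERERERERERERERERERERERERERERERERERERERERERERVVVVVVVUREREREEREREREREREREREREREREREREREREREREREREREREREREREREREVVVVVVUREREQRERERERERERERERERERERERERERERERERERERERERERERERERERERVVVVVUREREEREREREREREREREREREREREREREREREREREREREREREREREREREREREVVVVUREQRERERERERERERERERERERERERERERERERERERERERERERERERERERERERFVVURBEREREREREREREREREREREREREREREREREREREREREREREREREREREREREREVVUERERERERERERERERERERERERERERERERERERERERERERERERERERERERERERERFREREREREREREREREREREREREREREREREREREREREREREREREREREREREREREREREREREREREREREREREREREREREREREREREREREREREREREREREREREREREREREREREREREREREREREREREREREREREREREREREREREREREREREREREREREREREREREREREREREREREREREREREREREREREREREREREREREREREREREREREREREREREREREREREREREREREREREREREREREREREREREREREREREREREREREREREREREREREREREREREREREREREREREREREREREREREREREREREREREREREREREREREREREREREREREREREhERERERERERERERERERERERERERERERERERERERERERERERERERERERERERERERIhERERERERERERERERERERERERERERERERERERERERERERERERERERERERERERESIhERERERERERERERERERERERERERERERERERERERERERERERERERERERERERERESIhEREREREREREREREREREREREREREREREREREREREREREREREREREREREREREREiIhEREREREREREREREREREREREREREREREREREREREREREREREREREREREREREREiIhEREREREREREREREREREREREREREREREREREREREREREREREREREREREREREREiIhEREREREREREREREREREREREREREREREREREREREREREREREREREREREREREREiIhERERERERERERERERERERERERERERERERERERERERERERERERERERERERERERIiIhERERERERERERERERERERERERERERERERERERERERERERERERERERERERERERIiIhERERERERERERERERERERERERERERERERERERERERERERERERERERERERERESIiIhEREREREREREREREREREREREREREREREREREREREREREREREREREREREREREiIiIhERERERERERERERERERERERERERERERERERERERERERERERERERERERERERIiIiIjMzMzMxEREREREREREREREREREREREREREREREREREREREREREREREREREiIiIiIjMzMzMzMRERERERERERERERERERERERERERERERERERERERERERERERERIiIiIiIjMzMzMzMzEREWZmZmZhEREREREREREREREREREREREREREREREREREREiIiIiIiIjMzMzMzMzNmZmZmZmZmZmERERERERERERERERERERERERERERERERERIiIiIiIiIjMzMzMzMzM2ZmZmZmZmZmZhERERERERERERERERERERERERERERERESIiIiIiIiIjMzMzMzMzM2ZmZmZmZmZmZmEREREREREREREREREREREREREREREREiIiIiIiIiIjMzMzMzMzM2ZmZmZmZmZmZmYRERERERERERERERERERERERERERERIiIiIiIiIiIjMzMzMzMzMzZmZmZmZmZmZmYRERERERERERERERERERERERERERESIiIiIiIiIiIjMzMzMzMzMzZmZmZmZmZmZmZhEREREREREREREREREREREREREREiIiIiIiIiIiIjMzMzMzMzMzNmZmZmZmZmZmZmERERERERERERERERERERERERESIiIiIiIiIiIiIjMzMzMzMzMzNmZmZmZmZmZmZmEREREREREREREREREREREREREiIiIiIiIiIiIiIjMzMzMzMzMzM2ZmZmZmZmZmZmYRERERERERERERERERERERERIiIiIiIiIiIiIiIjMzMzMzMzMzMzZmZmZmZmZmZmYREREREREREREREREREREREiIiIiIiIiIiIiIiIjMzMzMzMzMzMzM2ZmZmZmZmZmYRERERERERERERERERERERIiIiIiIiIiIiIiIiIjMzMzMzMzMzMzM2ZmZmZmZmZmEREREREREREREREREREREiIiIiIiIiIiIiIiIiIjMzMzMzMzMzMzMzZmZmZmZmZmERERERERERERERERESIiIiIiIiIiIiIiIiIiIiIjMzMzMzMzMzMzMzNmZmZmZmZmEREREREREREREREREiIiIiIiIiIiIiIiIiIiIiIjMzMzMzMzMzMzMzM2ZmZmZmZmERERERERERERERERIiIiIiIiIiIiIiIiIiIiIiIjMzMzMzMzMzMzMzM2ZmZmZmZhERERERERERERERERIiIiIiIiIiIiIiIiIiIiIiIjMzMzMzMzMzMzMzMzZmZmZmZhERERERERERERERESIiIiIiIiIiIiIiIiIiIiIiIjMzMzMzMzMzMzMzMzNmZmZmYRERERERERERERERESIiIiIiIiIiIiIiIiIiIiIiIjMzMzMzMzMzMzMzMzNmZmZmYREREREREREREREREiIiIiIiIiIiIiIiIiIiIiIiIjMzMzMzMzMzMzMzMzM2ZmZmEREREREREREREREREiIiIiIiIiIiIiIiIiIiIiIiIjMzMzMzMzMzMzMzMzMzNmZmERERERERERERERERIiIiIiIiIiIiIiIiIiIiIiIiIjMzMzMzMzMzMzMzMzMzM2ZhERERERERERERERERIiIiIiIiIiIiIiIiIiIiIiIiIjMzMzMzMzMzMzMzMzMzMzYRERERERERERERERESIiIiIiIiIiIiIiIiIiIiIiIiIjMzMzMzMzMzMzMzMzMzMzEREREREREREREREREiIiIiIiIiIiIiIiIiIiIiIiIiIjMzMzMzMzMzMzMzMzMzMzEREREREREREREREREiIiIiIiIiIiIiIiIiIiIiIiIiIjMzMzMzMzMzMzMzMzMzMzERERERERERERERERIiIiIiIiIiIiIiIiIiIiIiIiIiIjMzMzMzMzMzMzMzMzMzMxERERERERERERERERIiIiIiIiIiIiIiIiIiIiIiIiIiIjMzMzMzMzMzMzMzMzMzMxERERERERERERERERIiIiIiIiIiIiIiIiIiIiIiIiIiIjMzMzMzMzMzMzMzMzMzMxERERERERERERERESIiIiIiIiIiIiIiIiIiIiIiIiIiIjMzMzMzMzMzMzMzMzMzMRERERERERERERERESIiIiIiIiIiIiIiIiIiIiIiIiIiIjMzMzMzMzMzMzMzMzMzMREREREREREREREREiIiIiIiIiIiIiIiIiIiIiIiIiIiIjMzMzMzMzMzMzMzMzMzMREREREREREREREREiIiIiIiIiIiIiIiIiIiIiIiIiIiIjMzMzMzMzMzMzMzMzMzMRERERERERERERERIiIiIiIiIiIiIiIiIiIiIiIiIiIiIjMzMzMzMzMzMzMzMzMzMRERERERERERERERIiIiIiIiIiIiIiIiIiIiIiIiIiIiIg=="/>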